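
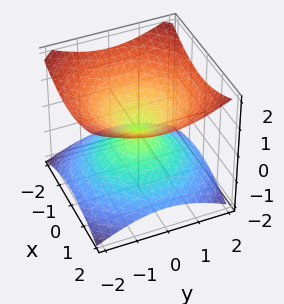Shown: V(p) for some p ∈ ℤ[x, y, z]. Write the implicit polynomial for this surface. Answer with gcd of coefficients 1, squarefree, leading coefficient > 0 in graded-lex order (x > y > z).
1. Degree: a double cone through the origin; a quadric, so deg p = 2.
2. Symmetries: rotational symmetry about the z-axis ⇒ p depends on x, y only through x² + y²; it's symmetric under z → −z, forcing even powers of z.
3. From the axis intercepts and sections: one x-axis crossing is at x = 0; a circular section at z = -1 has radius between 1 and 2; one y-axis crossing is at y = 0; it crosses the z-axis at the gridline z = 0.
4. Together with the visible shape, these determine p as stated.

x^2 + y^2 - 2*z^2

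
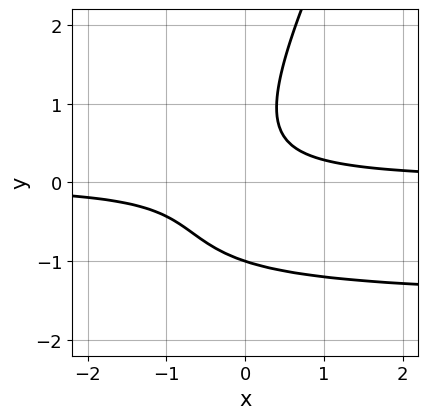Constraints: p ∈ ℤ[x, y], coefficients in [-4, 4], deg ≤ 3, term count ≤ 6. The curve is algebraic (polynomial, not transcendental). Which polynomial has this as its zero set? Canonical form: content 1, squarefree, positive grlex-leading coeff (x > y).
1. Degree: a generic line meets the curve in up to 3 points, so deg p = 3.
2. Checking where it meets the axes: it misses every integer gridline on the x-axis; it meets the y-axis at y = -1 (among the integer gridlines).
3. The integer polynomial consistent with all of this is the stated p.

2*x*y^2 - y^3 + 3*x*y - 1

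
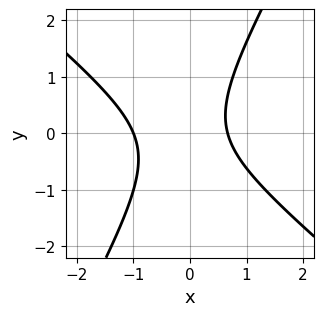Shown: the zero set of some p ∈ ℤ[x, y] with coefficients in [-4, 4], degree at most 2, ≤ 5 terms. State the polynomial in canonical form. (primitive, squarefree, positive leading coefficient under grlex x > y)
1. Degree: the shape is more complex than any degree-1 curve, so deg p = 2.
2. From the axis intercepts and sections: it misses every integer gridline on the y-axis; it meets the x-axis at x = -1 (among the integer gridlines).
3. The integer polynomial consistent with all of this is the stated p.

3*x^2 + 2*x*y - 2*y^2 + x - 2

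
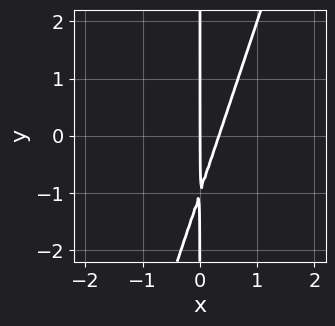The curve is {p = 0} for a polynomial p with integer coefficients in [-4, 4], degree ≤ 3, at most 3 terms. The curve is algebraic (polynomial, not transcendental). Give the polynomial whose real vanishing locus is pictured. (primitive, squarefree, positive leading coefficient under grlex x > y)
First, degree: a generic line meets the curve in up to 2 points, so deg p = 2.
Then, against the integer gridlines: it crosses the x-axis at the gridline x = 0; every point of the y-axis in the box is on the curve.
Finally, these observations pin down the coefficients.

3*x^2 - x*y - x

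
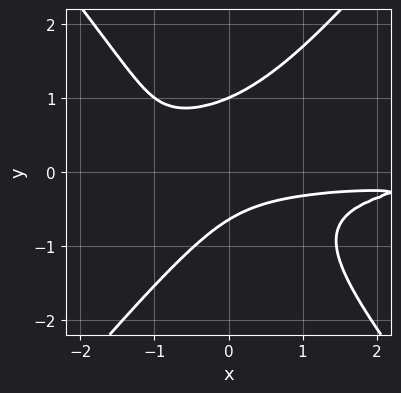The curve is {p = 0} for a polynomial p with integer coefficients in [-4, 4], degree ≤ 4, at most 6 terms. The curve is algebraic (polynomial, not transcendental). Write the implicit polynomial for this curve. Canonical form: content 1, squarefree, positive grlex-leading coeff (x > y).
3*x^2*y^2 - 2*y^4 + 3*x*y + y + 1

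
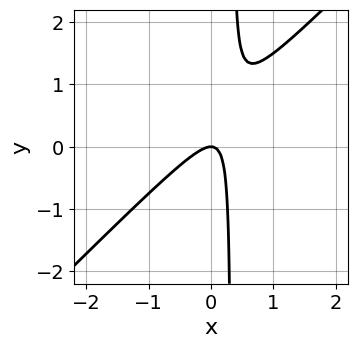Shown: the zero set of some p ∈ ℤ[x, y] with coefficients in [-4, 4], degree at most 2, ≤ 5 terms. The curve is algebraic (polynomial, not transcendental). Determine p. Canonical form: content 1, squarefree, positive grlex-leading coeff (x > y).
(a) The degree is 2 — no degree-1 curve has this shape.
(b) Observable constraints: one x-axis crossing is at x = 0; one y-axis crossing is at y = 0.
(c) Solving for integer coefficients yields p as stated.

3*x^2 - 3*x*y + y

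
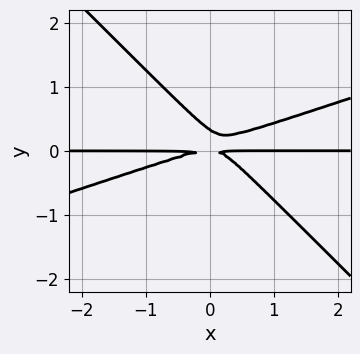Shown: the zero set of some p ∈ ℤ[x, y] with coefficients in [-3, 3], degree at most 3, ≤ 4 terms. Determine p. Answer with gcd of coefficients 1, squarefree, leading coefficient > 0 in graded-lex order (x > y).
x^2*y - 2*x*y^2 - 3*y^3 + y^2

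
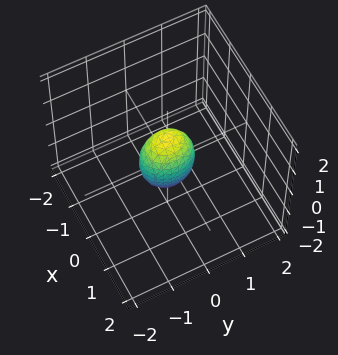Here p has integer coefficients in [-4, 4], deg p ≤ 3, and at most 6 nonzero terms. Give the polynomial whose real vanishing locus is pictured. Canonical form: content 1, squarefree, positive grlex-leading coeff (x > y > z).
3*x^2 + 2*y^2 + z^2 - 1

First, deg p = 2. A closed, bounded, convex surface; a quadric.
Then, symmetries: the x ↦ −x reflection is a symmetry, so x appears only in even powers; the y ↦ −y reflection is a symmetry, so y appears only in even powers; it's symmetric under z → −z, forcing even powers of z.
Next, checking where it meets the axes: the z-axis gridline crossings are at z ∈ {-1, 1}.
Finally, these observations pin down the coefficients.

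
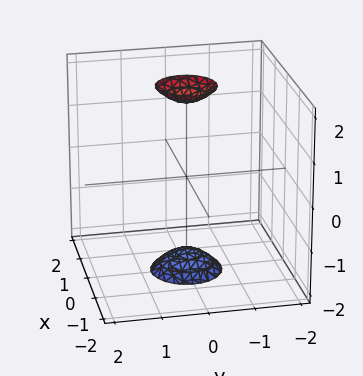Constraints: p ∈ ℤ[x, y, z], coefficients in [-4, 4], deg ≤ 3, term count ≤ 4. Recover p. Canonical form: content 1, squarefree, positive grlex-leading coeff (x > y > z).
3*x^2 + 3*y^2 - z^2 + 3

I count 2 distinct pieces.
The degree is 2 — no degree-1 surface has this shape.
Symmetry: the z-axis is an axis of rotation, so x and y enter only as x² + y².
Reading off the gridlines: the surface avoids every integer x-axis point in the box; no y-intercept at any integer in the box.
The integer polynomial consistent with all of this is the stated p.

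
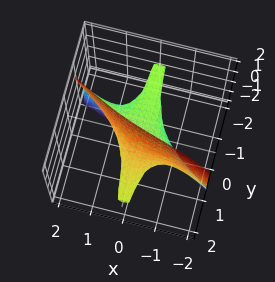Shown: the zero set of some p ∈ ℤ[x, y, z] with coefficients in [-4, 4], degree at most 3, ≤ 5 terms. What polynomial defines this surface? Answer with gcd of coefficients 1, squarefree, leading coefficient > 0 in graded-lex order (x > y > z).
First, deg p = 3. The shape is more complex than any degree-2 surface.
Next, checking where it meets the axes: every point of the y-axis in the box is on the surface; one x-axis crossing is at x = 0; one z-axis crossing is at z = 0.
Finally, these observations pin down the coefficients.

x^3 + 2*x^2*y + x*z^2 + 3*y*z^2 - 2*z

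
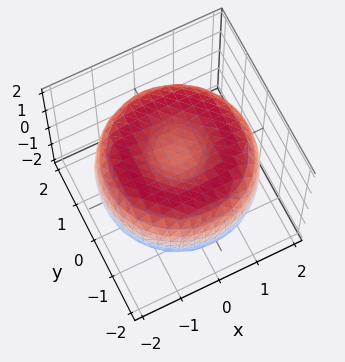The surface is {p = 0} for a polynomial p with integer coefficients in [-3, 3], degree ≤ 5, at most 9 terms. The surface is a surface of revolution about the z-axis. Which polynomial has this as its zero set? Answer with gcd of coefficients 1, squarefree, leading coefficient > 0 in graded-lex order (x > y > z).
1. Degree: no degree-3 surface has this shape, so deg p = 4.
2. By symmetry, every cross-section ⟂ z is a circle, so x, y appear only via x² + y².
3. From the axis intercepts and sections: a circular section at z = 0 has radius between 1 and 2.
4. Fitting integer coefficients to these (and the overall shape) gives p.

x^4 + 2*x^2*y^2 + y^4 - 3*x^2 - 3*y^2 + 3*z^2 - 2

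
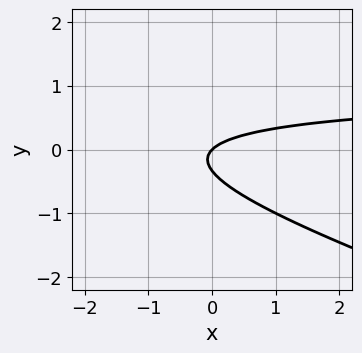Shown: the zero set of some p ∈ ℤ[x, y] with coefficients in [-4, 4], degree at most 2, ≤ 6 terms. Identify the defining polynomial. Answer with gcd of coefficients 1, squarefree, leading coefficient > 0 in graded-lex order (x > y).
x*y + 3*y^2 - x + y

First, degree: a generic line meets the curve in up to 2 points, so deg p = 2.
Next, from the axis intercepts and sections: it crosses the y-axis at the gridline y = 0; it meets the x-axis at x = 0 (among the integer gridlines).
Finally, fitting integer coefficients to these (and the overall shape) gives p.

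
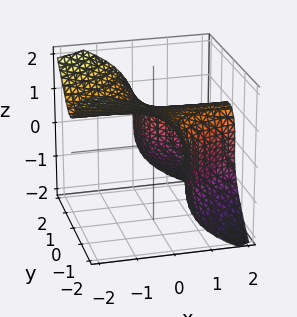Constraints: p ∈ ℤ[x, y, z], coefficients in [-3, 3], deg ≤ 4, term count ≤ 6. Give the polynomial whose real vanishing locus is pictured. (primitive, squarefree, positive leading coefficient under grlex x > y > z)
First, deg p = 3.
Then, checking where it meets the axes: it misses every integer gridline on the x-axis; it crosses the y-axis at the gridline y = 2.
Finally, these observations pin down the coefficients.

3*x*y^2 + 2*z^3 + y - 2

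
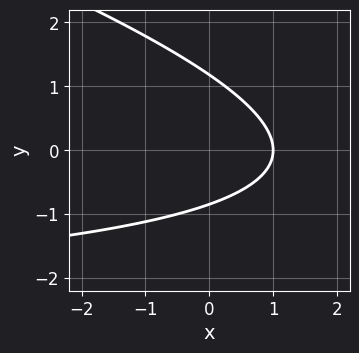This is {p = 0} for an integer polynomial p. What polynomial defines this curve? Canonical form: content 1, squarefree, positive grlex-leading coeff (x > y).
x*y + 3*y^2 + 3*x - y - 3

deg p = 2. A generic line meets the curve in up to 2 points.
Reading off the gridlines: it meets the x-axis at x = 1 (among the integer gridlines).
Assembling these constraints gives the stated polynomial.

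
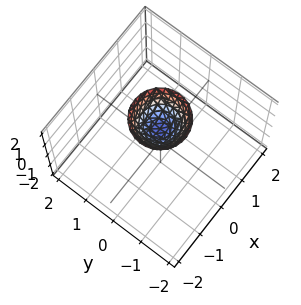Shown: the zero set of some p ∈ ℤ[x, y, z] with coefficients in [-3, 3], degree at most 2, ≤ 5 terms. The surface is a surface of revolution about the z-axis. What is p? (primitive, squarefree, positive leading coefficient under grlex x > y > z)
1. Degree: a generic line meets the surface in up to 2 points, so deg p = 2.
2. By symmetry, every cross-section ⟂ z is a circle, so x, y appear only via x² + y².
3. Observable constraints: the surface avoids every integer x-axis point in the box; it crosses the z-axis at the gridline z = 1.
4. Putting this together gives p.

3*x^2 + 3*y^2 - 2*z + 2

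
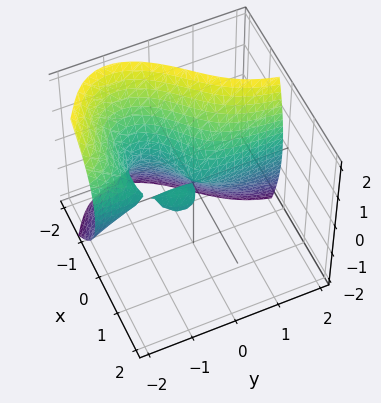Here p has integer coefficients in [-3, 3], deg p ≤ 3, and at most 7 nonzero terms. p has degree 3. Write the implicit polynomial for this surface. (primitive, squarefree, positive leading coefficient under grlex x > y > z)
x^3 - x^2*y + 2*x*y^2 + 2*x*y + z^2

First, I count 2 distinct pieces. They look like related sheets of one shape, so recover p as a whole.
Next, the degree is 3 — a generic line meets the surface in up to 3 points.
Then, observable constraints: one z-axis crossing is at z = 0; it crosses the x-axis at the gridline x = 0; every point of the y-axis in the box is on the surface.
Finally, matching integer coefficients to the picture gives p.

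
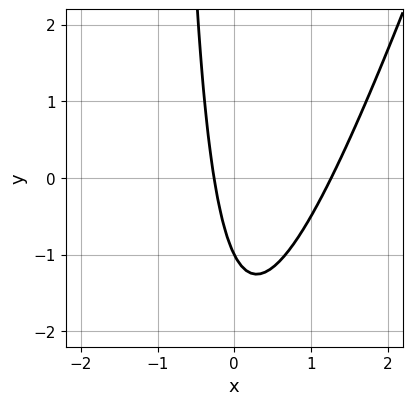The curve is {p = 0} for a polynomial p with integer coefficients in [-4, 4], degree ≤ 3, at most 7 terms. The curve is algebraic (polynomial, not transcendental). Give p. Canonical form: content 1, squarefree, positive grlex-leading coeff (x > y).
3*x^2 - x*y - 3*x - y - 1

1. The degree is 2 — the shape is more complex than any degree-1 curve.
2. From the axis intercepts and sections: it crosses the y-axis at the gridline y = -1.
3. Together with the visible shape, these determine p as stated.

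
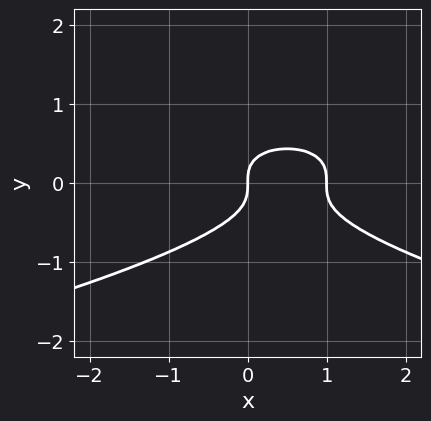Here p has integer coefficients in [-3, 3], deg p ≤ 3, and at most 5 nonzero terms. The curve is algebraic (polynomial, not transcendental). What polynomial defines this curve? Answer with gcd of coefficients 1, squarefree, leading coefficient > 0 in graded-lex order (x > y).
3*y^3 + x^2 - x

First, the degree is 3 — a generic line meets the curve in up to 3 points.
Then, observable constraints: the x-axis gridline crossings are at x ∈ {0, 1}; it meets the y-axis at y = 0 (among the integer gridlines).
Finally, these observations pin down the coefficients.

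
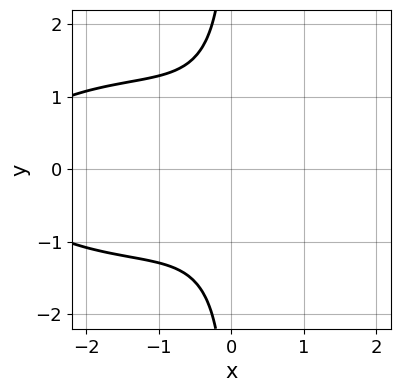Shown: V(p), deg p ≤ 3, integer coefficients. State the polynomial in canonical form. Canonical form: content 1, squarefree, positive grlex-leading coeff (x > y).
(a) The degree is 3 — no degree-2 curve has this shape.
(b) Symmetries: the y ↦ −y reflection is a symmetry, so y appears only in even powers.
(c) From the visible intercepts: no y-intercept at any integer in the box; it misses every integer gridline on the x-axis.
(d) Together with the visible shape, these determine p as stated.

x^3 + 3*x*y^2 + 3*x^2 + 3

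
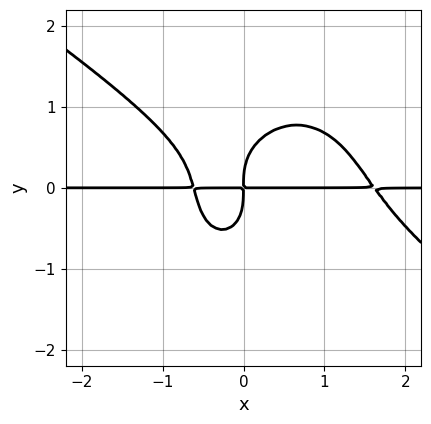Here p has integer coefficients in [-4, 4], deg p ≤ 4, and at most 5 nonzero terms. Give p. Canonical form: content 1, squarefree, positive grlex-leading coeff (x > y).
x^3*y + x^2*y^2 + y^4 - x^2*y - x*y

(a) Degree: the shape is more complex than any degree-3 curve, so deg p = 4.
(b) Checking where it meets the axes: every point of the x-axis in the box is on the curve.
(c) The integer polynomial consistent with all of this is the stated p.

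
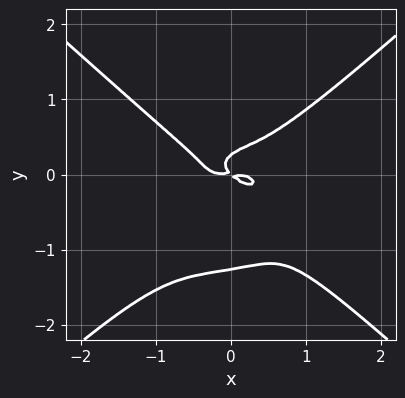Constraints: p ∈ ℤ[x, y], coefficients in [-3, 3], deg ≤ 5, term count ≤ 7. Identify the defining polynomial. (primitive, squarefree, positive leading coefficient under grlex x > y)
2*x^4 - 3*y^4 - 3*y^3 + x*y + y^2

(a) The degree is 4 — the shape is more complex than any degree-3 curve.
(b) The integer polynomial consistent with all of this is the stated p.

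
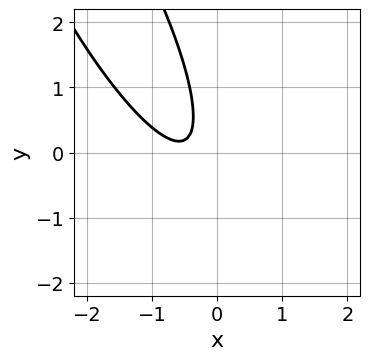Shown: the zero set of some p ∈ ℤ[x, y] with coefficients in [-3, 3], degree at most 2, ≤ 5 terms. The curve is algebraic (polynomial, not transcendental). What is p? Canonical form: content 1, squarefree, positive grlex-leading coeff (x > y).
3*x^2 + 3*x*y + y^2 + 3*x + 1

1. The degree is 2 — a generic line meets the curve in up to 2 points.
2. Observable constraints: the curve avoids every integer x-axis point in the box; it misses every integer gridline on the y-axis.
3. Together with the visible shape, these determine p as stated.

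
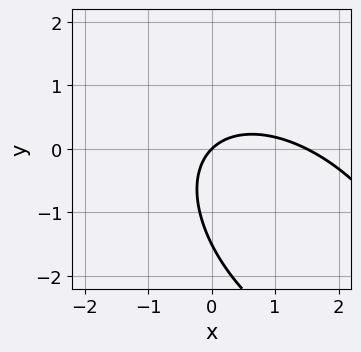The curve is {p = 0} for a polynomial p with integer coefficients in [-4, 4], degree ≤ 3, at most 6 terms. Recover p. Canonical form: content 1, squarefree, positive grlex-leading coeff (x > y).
2*x^2 + 2*x*y + 2*y^2 - 3*x + 3*y

First, the degree is 2 — no degree-1 curve has this shape.
Next, reading off the gridlines: one x-axis crossing is at x = 0; it crosses the y-axis at the gridline y = 0.
Finally, the integer polynomial consistent with all of this is the stated p.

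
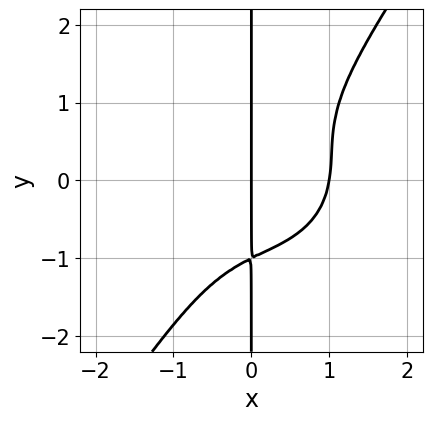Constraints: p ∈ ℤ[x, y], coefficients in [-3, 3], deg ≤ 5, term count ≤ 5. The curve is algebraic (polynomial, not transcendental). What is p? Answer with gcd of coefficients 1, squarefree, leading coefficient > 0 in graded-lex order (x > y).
2*x^4 + 2*x^2*y^2 - 2*x*y^3 - x^2*y - 2*x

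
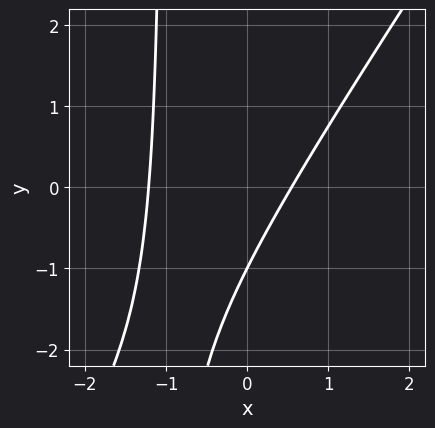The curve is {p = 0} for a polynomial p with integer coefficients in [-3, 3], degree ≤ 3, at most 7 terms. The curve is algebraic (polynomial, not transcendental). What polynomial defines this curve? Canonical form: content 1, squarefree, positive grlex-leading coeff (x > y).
First, deg p = 2. A generic line meets the curve in up to 2 points.
Then, observable constraints: it crosses the y-axis at the gridline y = -1.
Finally, matching integer coefficients to the picture gives p.

3*x^2 - 2*x*y + 2*x - 2*y - 2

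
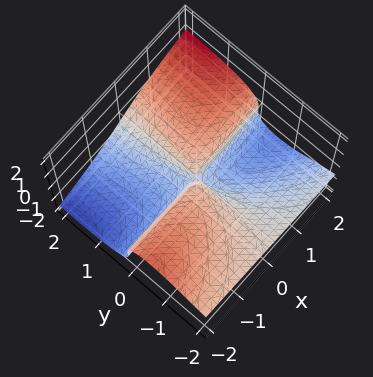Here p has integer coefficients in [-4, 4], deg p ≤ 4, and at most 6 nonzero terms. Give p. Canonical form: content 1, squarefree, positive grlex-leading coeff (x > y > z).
First, degree: no degree-2 surface has this shape, so deg p = 3.
Then, against the integer gridlines: every point of the x-axis in the box is on the surface; every point of the y-axis in the box is on the surface.
Finally, together with the visible shape, these determine p as stated.

x*y^2 - 3*y^2*z - 3*z^3 + 3*x*y - z^2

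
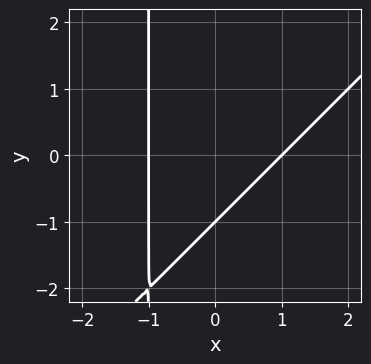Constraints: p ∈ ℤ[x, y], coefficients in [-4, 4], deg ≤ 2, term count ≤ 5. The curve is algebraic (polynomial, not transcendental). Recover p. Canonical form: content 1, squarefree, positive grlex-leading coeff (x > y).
x^2 - x*y - y - 1

1. The degree is 2 — the shape is more complex than any degree-1 curve.
2. Checking where it meets the axes: it meets the y-axis at y = -1 (among the integer gridlines); the x-axis gridline crossings are at x ∈ {-1, 1}.
3. These observations pin down the coefficients.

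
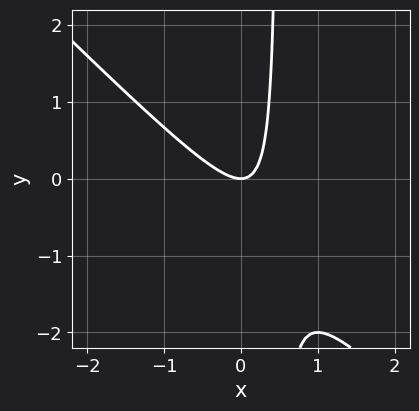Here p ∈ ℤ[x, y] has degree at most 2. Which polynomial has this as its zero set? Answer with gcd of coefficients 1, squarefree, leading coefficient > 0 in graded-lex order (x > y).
2*x^2 + 2*x*y - y

First, the degree is 2 — the shape is more complex than any degree-1 curve.
Then, from the axis intercepts and sections: it meets the y-axis at y = 0 (among the integer gridlines); it meets the x-axis at x = 0 (among the integer gridlines).
Finally, the integer polynomial consistent with all of this is the stated p.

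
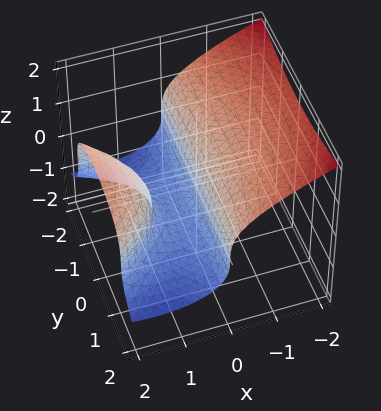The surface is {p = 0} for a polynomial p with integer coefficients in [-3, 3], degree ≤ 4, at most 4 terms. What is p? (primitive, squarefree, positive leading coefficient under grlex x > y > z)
(a) Degree: a generic line meets the surface in up to 3 points, so deg p = 3.
(b) Reading off the gridlines: the visible y-axis segment lies entirely on the surface; it crosses the z-axis at the gridline z = 0.
(c) Solving for integer coefficients yields p as stated. Check: (1, 0, 0) on the x-axis lies on the surface, and p(1, 0, 0) = 0. ✓

x*y^2 + 3*z^3 - 2*x^2 + 2*x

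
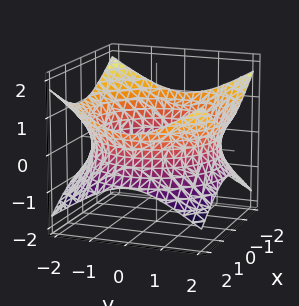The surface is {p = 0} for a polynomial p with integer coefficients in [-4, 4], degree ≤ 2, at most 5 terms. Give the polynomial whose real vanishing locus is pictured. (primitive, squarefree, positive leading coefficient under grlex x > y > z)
First, deg p = 2. No degree-1 surface has this shape.
Next, symmetries: the z-axis is an axis of rotation, so x and y enter only as x² + y².
Next, observable constraints: it misses every integer gridline on the z-axis; a circular section at z = 0 has radius between 1 and 2.
Finally, these observations pin down the coefficients.

x^2 + y^2 - 2*z^2 - 3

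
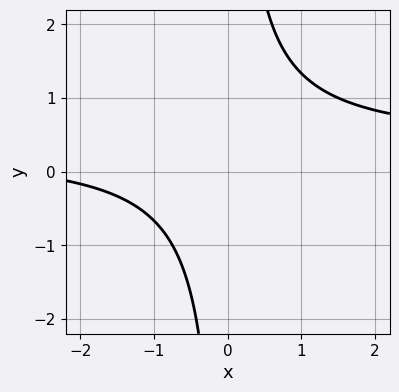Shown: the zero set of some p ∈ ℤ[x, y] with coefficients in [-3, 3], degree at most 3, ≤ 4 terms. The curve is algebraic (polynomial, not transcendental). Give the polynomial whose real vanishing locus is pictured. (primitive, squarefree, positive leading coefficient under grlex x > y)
3*x*y - x - 3

(a) The degree is 2 — no degree-1 curve has this shape.
(b) Observable constraints: it misses every integer gridline on the y-axis; the curve avoids every integer x-axis point in the box.
(c) The integer polynomial consistent with all of this is the stated p.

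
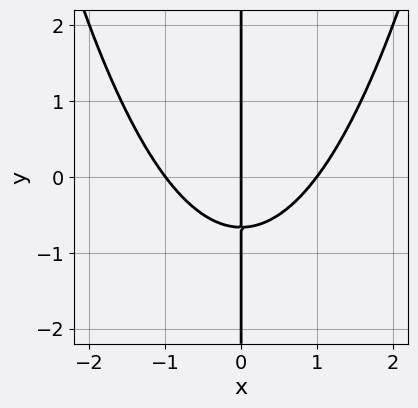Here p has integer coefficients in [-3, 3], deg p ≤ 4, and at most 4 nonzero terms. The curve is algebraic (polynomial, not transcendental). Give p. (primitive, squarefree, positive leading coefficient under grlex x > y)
2*x^3 - 3*x*y - 2*x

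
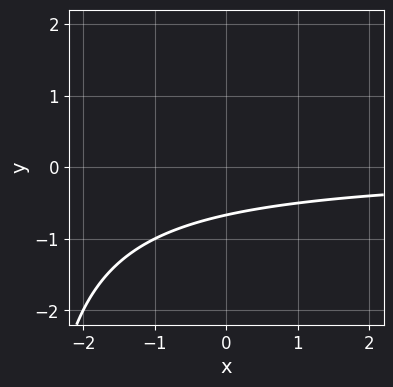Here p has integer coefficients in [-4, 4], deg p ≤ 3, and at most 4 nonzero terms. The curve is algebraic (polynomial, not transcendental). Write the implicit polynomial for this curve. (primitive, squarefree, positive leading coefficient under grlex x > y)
(a) The degree is 2 — the shape is more complex than any degree-1 curve.
(b) From the axis intercepts and sections: no x-intercept at any integer in the box.
(c) Fitting integer coefficients to these (and the overall shape) gives p.

x*y + 3*y + 2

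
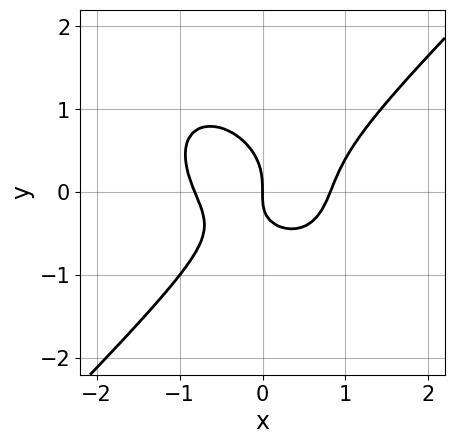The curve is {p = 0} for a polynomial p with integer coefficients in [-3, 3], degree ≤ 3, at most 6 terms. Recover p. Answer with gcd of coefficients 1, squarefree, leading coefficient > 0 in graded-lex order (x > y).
3*x^3 - 3*y^3 - 2*x*y - 2*x

The degree is 3 — the shape is more complex than any degree-2 curve.
Checking where it meets the axes: it meets the x-axis at x = 0 (among the integer gridlines); it crosses the y-axis at the gridline y = 0.
Together with the visible shape, these determine p as stated.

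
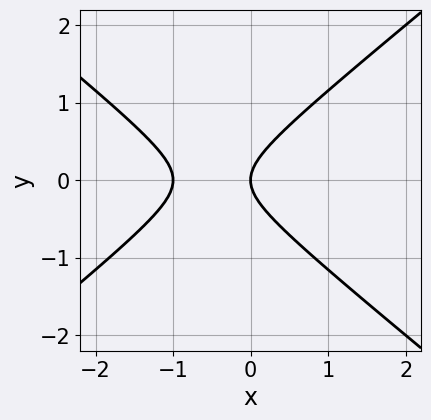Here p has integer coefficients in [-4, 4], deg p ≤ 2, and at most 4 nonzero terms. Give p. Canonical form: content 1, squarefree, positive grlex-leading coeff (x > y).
2*x^2 - 3*y^2 + 2*x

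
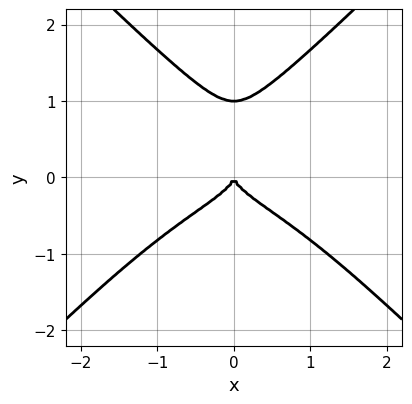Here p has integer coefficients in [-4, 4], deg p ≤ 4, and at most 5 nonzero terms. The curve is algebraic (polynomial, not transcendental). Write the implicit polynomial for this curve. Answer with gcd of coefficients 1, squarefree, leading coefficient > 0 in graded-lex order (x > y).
First, degree: a generic line meets the curve in up to 4 points, so deg p = 4.
Then, symmetries: the x ↦ −x reflection is a symmetry, so x appears only in even powers.
Next, reading off the gridlines: the y-axis gridline crossings are at y ∈ {0, 1}; one x-axis crossing is at x = 0.
Finally, matching integer coefficients to the picture gives p.

3*x^2*y^2 - 3*y^4 + 3*y^3 + x^2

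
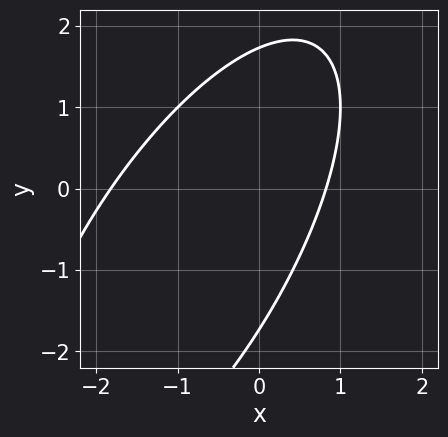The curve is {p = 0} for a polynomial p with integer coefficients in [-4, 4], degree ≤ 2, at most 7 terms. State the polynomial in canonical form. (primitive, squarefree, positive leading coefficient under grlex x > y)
2*x^2 - 2*x*y + y^2 + 2*x - 3

Degree: a generic line meets the curve in up to 2 points, so deg p = 2.
Matching integer coefficients to the picture gives p.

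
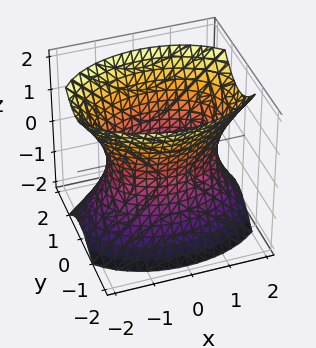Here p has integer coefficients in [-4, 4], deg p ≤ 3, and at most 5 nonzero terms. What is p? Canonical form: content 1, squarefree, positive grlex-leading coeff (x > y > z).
x^2 + 2*y^2 - z^2 - 2

deg p = 2. An hourglass — one-sheet hyperboloid; a quadric.
Symmetries: the y ↦ −y reflection is a symmetry, so y appears only in even powers; the x ↦ −x reflection is a symmetry, so x appears only in even powers; it's symmetric under z → −z, forcing even powers of z.
Checking where it meets the axes: it misses every integer gridline on the z-axis; among the integer gridlines, it crosses the y-axis at y ∈ {-1, 1}.
Putting this together gives p.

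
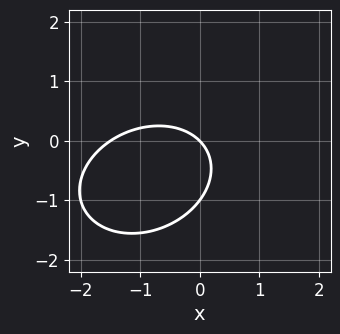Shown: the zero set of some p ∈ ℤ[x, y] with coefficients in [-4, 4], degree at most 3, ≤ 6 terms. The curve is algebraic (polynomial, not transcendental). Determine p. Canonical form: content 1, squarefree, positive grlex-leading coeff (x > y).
(a) The degree is 2 — no degree-1 curve has this shape.
(b) Observable constraints: it crosses the x-axis at the gridline x = 0; the y-axis gridline crossings are at y ∈ {-1, 0}.
(c) Matching integer coefficients to the picture gives p.

2*x^2 - x*y + 3*y^2 + 3*x + 3*y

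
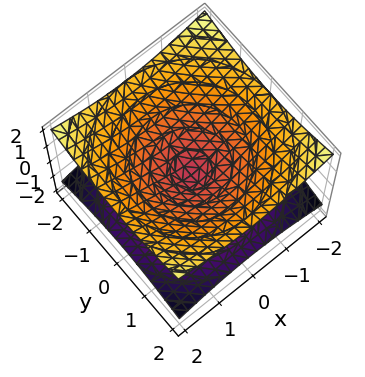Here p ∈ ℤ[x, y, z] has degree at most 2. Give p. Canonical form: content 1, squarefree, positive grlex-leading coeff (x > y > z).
x^2 + y^2 - 3*z^2

(a) Degree: two nappes meeting at a single point; a quadric, so deg p = 2.
(b) Symmetries: the z-axis is an axis of rotation, so x and y enter only as x² + y²; the z ↦ −z reflection is a symmetry, so z appears only in even powers.
(c) Checking where it meets the axes: it meets the y-axis at y = 0 (among the integer gridlines); one x-axis crossing is at x = 0.
(d) Matching integer coefficients to the picture gives p.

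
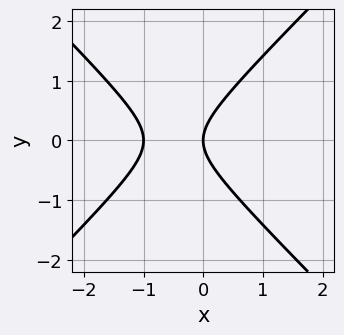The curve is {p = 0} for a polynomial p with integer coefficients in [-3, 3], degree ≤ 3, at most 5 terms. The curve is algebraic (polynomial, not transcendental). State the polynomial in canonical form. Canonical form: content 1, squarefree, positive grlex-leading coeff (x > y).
1. deg p = 2. No degree-1 curve has this shape.
2. Symmetries: the y ↦ −y reflection is a symmetry, so y appears only in even powers.
3. Observable constraints: one y-axis crossing is at y = 0; among the integer gridlines, it crosses the x-axis at x ∈ {-1, 0}.
4. Fitting integer coefficients to these (and the overall shape) gives p.

x^2 - y^2 + x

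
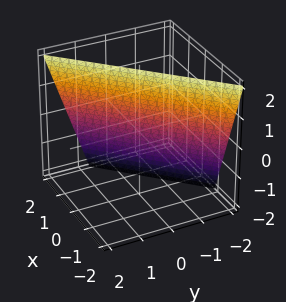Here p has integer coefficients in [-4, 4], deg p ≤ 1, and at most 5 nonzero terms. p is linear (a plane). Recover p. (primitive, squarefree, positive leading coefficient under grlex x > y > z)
3*x - 3*y + z - 2

1. Degree: every cross-section is a straight line — this is a plane, so deg p = 1.
2. Reading off the gridlines: one z-axis crossing is at z = 2.
3. Putting this together gives p.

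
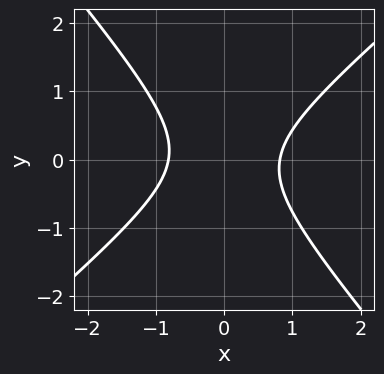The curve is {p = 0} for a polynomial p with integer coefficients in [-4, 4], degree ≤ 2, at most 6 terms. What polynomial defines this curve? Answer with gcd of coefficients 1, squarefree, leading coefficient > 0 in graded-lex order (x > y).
3*x^2 - x*y - 3*y^2 - 2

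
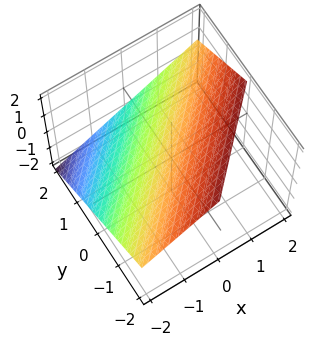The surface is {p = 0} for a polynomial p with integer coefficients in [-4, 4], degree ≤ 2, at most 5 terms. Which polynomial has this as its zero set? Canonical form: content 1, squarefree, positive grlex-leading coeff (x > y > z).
1. The degree is 1 — the surface is flat (a plane).
2. Reading off the gridlines: it meets the y-axis at y = 1 (among the integer gridlines); it meets the x-axis at x = -1 (among the integer gridlines).
3. These observations pin down the coefficients.

2*x - 2*y - 3*z + 2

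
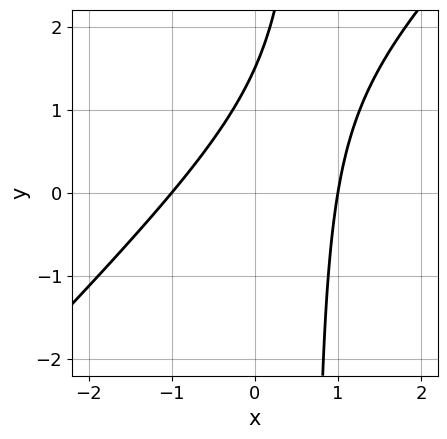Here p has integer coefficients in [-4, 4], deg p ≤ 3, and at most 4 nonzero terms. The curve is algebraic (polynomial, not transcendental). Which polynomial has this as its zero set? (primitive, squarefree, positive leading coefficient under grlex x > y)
(a) The degree is 2 — a generic line meets the curve in up to 2 points.
(b) Against the integer gridlines: among the integer gridlines, it crosses the x-axis at x ∈ {-1, 1}.
(c) Together with the visible shape, these determine p as stated.

3*x^2 - 3*x*y + 2*y - 3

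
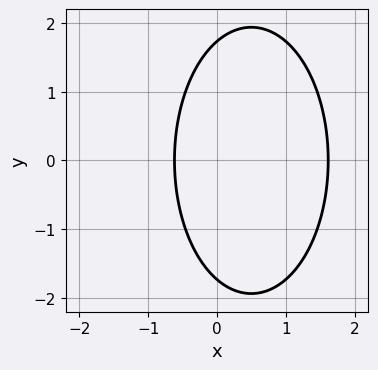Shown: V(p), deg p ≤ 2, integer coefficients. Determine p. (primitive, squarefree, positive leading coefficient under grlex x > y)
3*x^2 + y^2 - 3*x - 3

(a) deg p = 2. No degree-1 curve has this shape.
(b) Symmetries: it's symmetric under y → −y, forcing even powers of y.
(c) Fitting integer coefficients to these (and the overall shape) gives p.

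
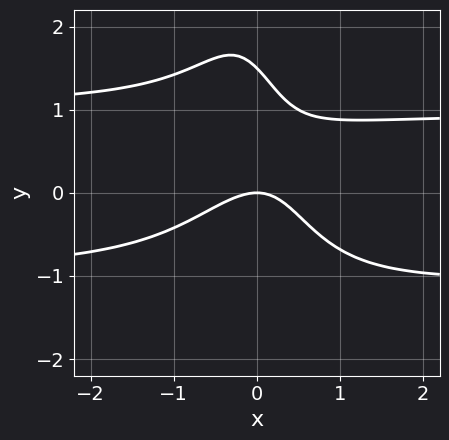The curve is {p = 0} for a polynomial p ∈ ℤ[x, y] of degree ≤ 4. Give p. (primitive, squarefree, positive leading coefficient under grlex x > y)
3*x^2*y^2 - 3*x^2 + 2*x*y + 2*y^2 - 3*y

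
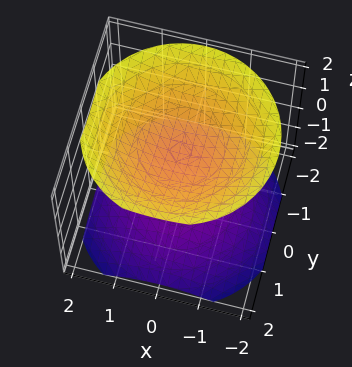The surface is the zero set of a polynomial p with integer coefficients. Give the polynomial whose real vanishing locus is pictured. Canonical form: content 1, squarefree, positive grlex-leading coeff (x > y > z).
2*x^2 + 2*y^2 - 3*z^2 + 3

There are 2 components. They look like related sheets of one shape, so recover p as a whole.
deg p = 2. Two sheets facing apart; a quadric.
By symmetry, every cross-section ⟂ z is a circle, so x, y appear only via x² + y²; the z ↦ −z reflection is a symmetry, so z appears only in even powers.
Observable constraints: among the integer gridlines, it crosses the z-axis at z ∈ {-1, 1}; no x-intercept at any integer in the box; the surface avoids every integer y-axis point in the box.
These observations pin down the coefficients.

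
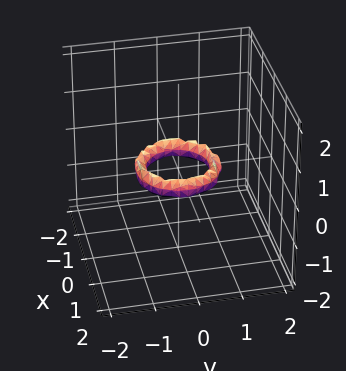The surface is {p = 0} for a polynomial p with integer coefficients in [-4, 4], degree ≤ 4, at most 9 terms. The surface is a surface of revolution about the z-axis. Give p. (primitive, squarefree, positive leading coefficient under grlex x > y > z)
Degree: no degree-3 surface has this shape, so deg p = 4.
Symmetries: rotational symmetry about the z-axis ⇒ p depends on x, y only through x² + y².
Observable constraints: the x-axis gridline crossings are at x ∈ {-1, 1}; among the integer gridlines, it crosses the y-axis at y ∈ {-1, 1}; no z-intercept at any integer in the box; a circular section at z = 0 has radius between 0 and 1.
The integer polynomial consistent with all of this is the stated p.

2*x^4 + 4*x^2*y^2 + 2*y^4 - 3*x^2 - 3*y^2 + 2*z^2 + 1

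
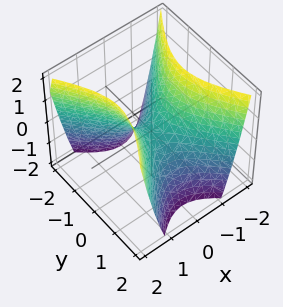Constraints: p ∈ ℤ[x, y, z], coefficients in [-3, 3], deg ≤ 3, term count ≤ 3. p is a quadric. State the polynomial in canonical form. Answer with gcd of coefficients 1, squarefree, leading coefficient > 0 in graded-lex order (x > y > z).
3*x^2 - 2*y^2 - 2*z

First, deg p = 2. A hyperbolic paraboloid; a quadric.
Then, symmetries: it's symmetric under x → −x, forcing even powers of x; it's symmetric under y → −y, forcing even powers of y.
Next, reading off the gridlines: it crosses the z-axis at the gridline z = 0; one x-axis crossing is at x = 0.
Finally, matching integer coefficients to the picture gives p.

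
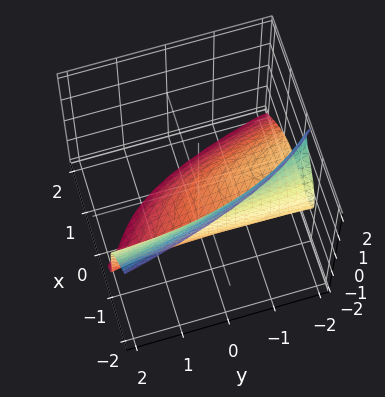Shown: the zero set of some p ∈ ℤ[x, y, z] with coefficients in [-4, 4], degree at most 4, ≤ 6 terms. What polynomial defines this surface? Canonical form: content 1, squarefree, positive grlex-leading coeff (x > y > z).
First, deg p = 3. No degree-2 surface has this shape.
Next, against the integer gridlines: no y-intercept at any integer in the box.
Finally, together with the visible shape, these determine p as stated.

3*x^3 - x*y*z + y*z^2 + z^3 + 2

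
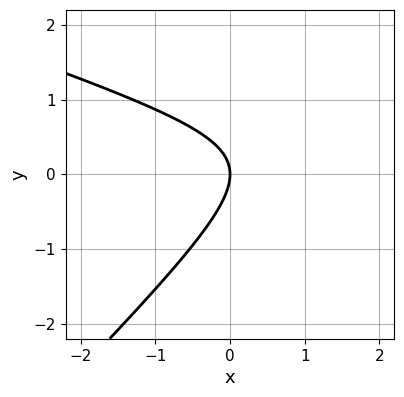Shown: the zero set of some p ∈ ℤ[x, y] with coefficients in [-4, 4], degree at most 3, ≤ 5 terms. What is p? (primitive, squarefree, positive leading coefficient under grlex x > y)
x^2 + 2*x*y - 3*y^2 - 3*x

deg p = 2. No degree-1 curve has this shape.
From the visible intercepts: one y-axis crossing is at y = 0; it crosses the x-axis at the gridline x = 0.
These observations pin down the coefficients.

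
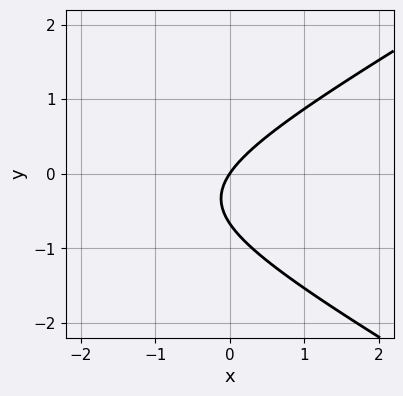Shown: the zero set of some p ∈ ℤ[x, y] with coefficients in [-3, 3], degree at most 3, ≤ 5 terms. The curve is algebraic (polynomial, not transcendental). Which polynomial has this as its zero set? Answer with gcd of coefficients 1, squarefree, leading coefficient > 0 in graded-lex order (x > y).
First, the degree is 2 — no degree-1 curve has this shape.
Then, from the visible intercepts: one y-axis crossing is at y = 0; one x-axis crossing is at x = 0.
Finally, putting this together gives p.

x^2 - 3*y^2 + 3*x - 2*y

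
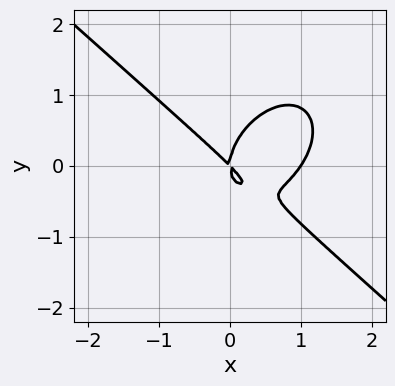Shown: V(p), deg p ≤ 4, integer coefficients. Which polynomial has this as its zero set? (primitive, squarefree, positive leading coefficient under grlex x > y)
Degree: a generic line meets the curve in up to 3 points, so deg p = 3.
Reading off the gridlines: among the integer gridlines, it crosses the x-axis at x ∈ {0, 1}; it meets the y-axis at y = 0 (among the integer gridlines).
These observations pin down the coefficients.

3*x^3 + x^2*y + 3*y^3 - 3*x^2 - 3*x*y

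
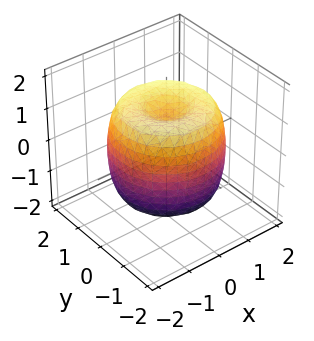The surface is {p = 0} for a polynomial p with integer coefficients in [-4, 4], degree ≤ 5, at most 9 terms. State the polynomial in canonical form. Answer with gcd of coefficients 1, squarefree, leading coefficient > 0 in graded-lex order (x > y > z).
1. The degree is 4 — the shape is more complex than any degree-3 surface.
2. Symmetries: the z-axis is an axis of rotation, so x and y enter only as x² + y².
3. Observable constraints: a circular section at z = -1 has radius between 1 and 2; among the integer gridlines, it crosses the z-axis at z ∈ {-1, 1}.
4. The integer polynomial consistent with all of this is the stated p.

x^4 + 2*x^2*y^2 + y^4 - 2*x^2 - 2*y^2 + z^2 - 1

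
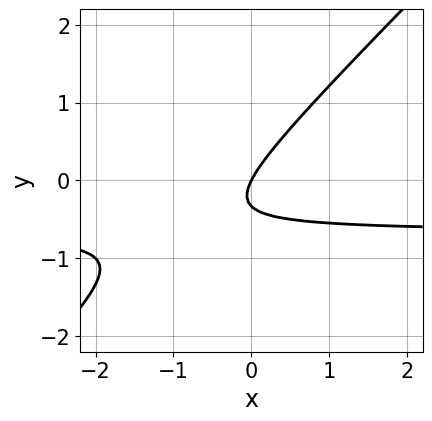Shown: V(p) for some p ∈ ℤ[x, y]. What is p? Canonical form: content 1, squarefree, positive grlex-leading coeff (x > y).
1. The degree is 2 — no degree-1 curve has this shape.
2. Observable constraints: one y-axis crossing is at y = 0; one x-axis crossing is at x = 0.
3. Putting this together gives p.

3*x*y - 3*y^2 + 2*x - y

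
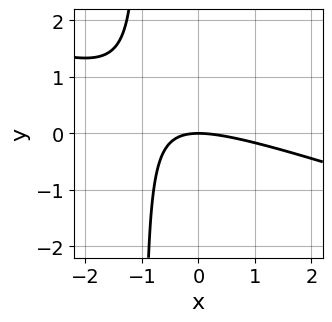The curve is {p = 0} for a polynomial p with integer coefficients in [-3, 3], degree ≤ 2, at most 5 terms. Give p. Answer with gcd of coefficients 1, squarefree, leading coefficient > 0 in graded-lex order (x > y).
First, deg p = 2. The shape is more complex than any degree-1 curve.
Next, against the integer gridlines: one y-axis crossing is at y = 0; it meets the x-axis at x = 0 (among the integer gridlines).
Finally, the integer polynomial consistent with all of this is the stated p.

x^2 + 3*x*y + 3*y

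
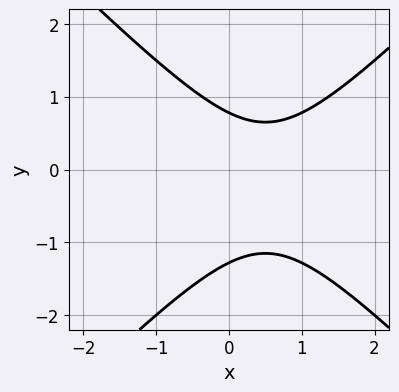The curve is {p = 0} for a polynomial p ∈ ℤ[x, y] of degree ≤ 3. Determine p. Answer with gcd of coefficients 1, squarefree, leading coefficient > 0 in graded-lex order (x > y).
First, the degree is 2 — a generic line meets the curve in up to 2 points.
Then, reading off the gridlines: the curve avoids every integer x-axis point in the box.
Finally, matching integer coefficients to the picture gives p.

2*x^2 - 2*y^2 - 2*x - y + 2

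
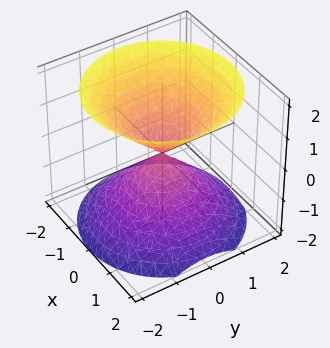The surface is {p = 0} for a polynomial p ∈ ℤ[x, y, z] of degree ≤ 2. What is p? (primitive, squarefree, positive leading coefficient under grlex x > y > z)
(a) The picture has 2 separate pieces.
(b) deg p = 2.
(c) Symmetries: the z ↦ −z reflection is a symmetry, so z appears only in even powers; the z-axis is an axis of rotation, so x and y enter only as x² + y².
(d) Observable constraints: it crosses the x-axis at the gridline x = 0; it meets the y-axis at y = 0 (among the integer gridlines); it crosses the z-axis at the gridline z = 0.
(e) These observations pin down the coefficients.

x^2 + y^2 - z^2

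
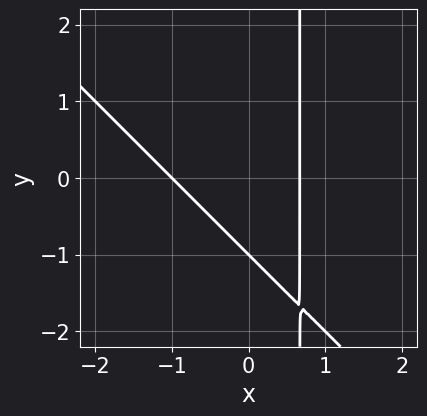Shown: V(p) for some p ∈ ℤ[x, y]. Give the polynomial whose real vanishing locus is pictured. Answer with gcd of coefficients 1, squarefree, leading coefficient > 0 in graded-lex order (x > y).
deg p = 2. A generic line meets the curve in up to 2 points.
From the visible intercepts: it meets the x-axis at x = -1 (among the integer gridlines); it meets the y-axis at y = -1 (among the integer gridlines).
Matching integer coefficients to the picture gives p.

3*x^2 + 3*x*y + x - 2*y - 2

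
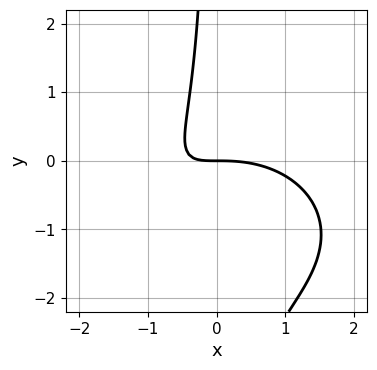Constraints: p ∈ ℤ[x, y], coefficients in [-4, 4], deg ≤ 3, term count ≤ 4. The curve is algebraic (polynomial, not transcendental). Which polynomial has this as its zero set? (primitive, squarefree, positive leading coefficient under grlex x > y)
First, deg p = 3. No degree-2 curve has this shape.
Next, reading off the gridlines: it crosses the x-axis at the gridline x = 0; it crosses the y-axis at the gridline y = 0.
Finally, matching integer coefficients to the picture gives p.

x^3 + 2*x*y^2 + 3*x*y + 2*y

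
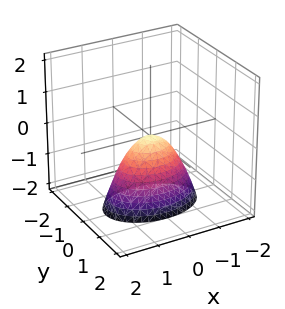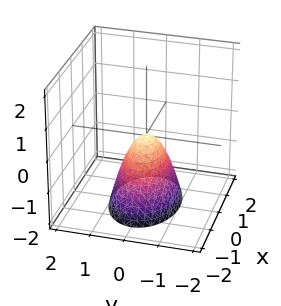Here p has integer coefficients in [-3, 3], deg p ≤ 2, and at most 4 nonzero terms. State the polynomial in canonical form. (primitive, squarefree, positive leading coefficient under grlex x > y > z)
First, degree: a paraboloid; a quadric, so deg p = 2.
Then, symmetries: mirror symmetry x ↦ −x ⇒ only even powers of x; mirror symmetry y ↦ −y ⇒ only even powers of y.
Then, from the visible intercepts: one y-axis crossing is at y = 0; one z-axis crossing is at z = 0; one x-axis crossing is at x = 0.
Finally, putting this together gives p.

x^2 + 2*y^2 + z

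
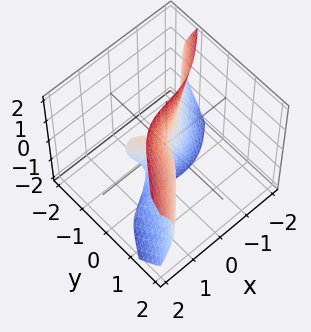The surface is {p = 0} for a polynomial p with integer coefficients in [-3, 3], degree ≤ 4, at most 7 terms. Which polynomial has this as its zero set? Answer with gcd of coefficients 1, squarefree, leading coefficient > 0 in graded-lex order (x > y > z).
1. The degree is 3 — no degree-2 surface has this shape.
2. Observable constraints: it crosses the x-axis at the gridline x = 0; every point of the z-axis in the box is on the surface; it meets the y-axis at y = 0 (among the integer gridlines).
3. The integer polynomial consistent with all of this is the stated p.

2*x^3 - 2*y^3 - 3*y*z^2 + 3*x*y + x*z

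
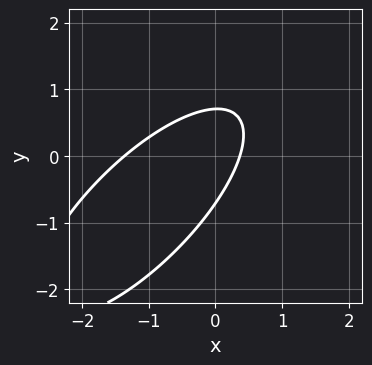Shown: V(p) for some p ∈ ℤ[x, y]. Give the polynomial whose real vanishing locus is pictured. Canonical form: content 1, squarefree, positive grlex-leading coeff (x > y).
1. deg p = 2.
2. Matching integer coefficients to the picture gives p.

2*x^2 - 3*x*y + 2*y^2 + 2*x - 1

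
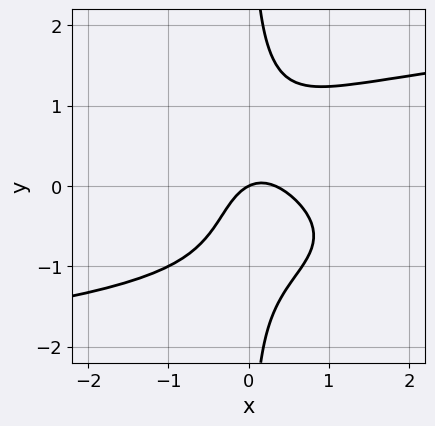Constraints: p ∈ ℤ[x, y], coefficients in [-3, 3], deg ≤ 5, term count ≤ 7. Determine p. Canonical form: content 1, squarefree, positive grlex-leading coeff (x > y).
3*x*y^3 - 3*x^2 - x*y + x - 2*y

The degree is 4 — a generic line meets the curve in up to 4 points.
Observable constraints: one y-axis crossing is at y = 0; one x-axis crossing is at x = 0.
The integer polynomial consistent with all of this is the stated p.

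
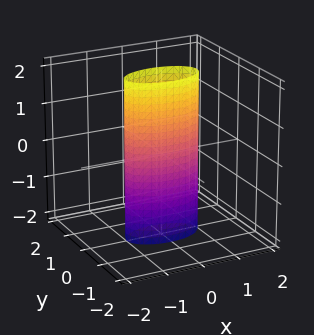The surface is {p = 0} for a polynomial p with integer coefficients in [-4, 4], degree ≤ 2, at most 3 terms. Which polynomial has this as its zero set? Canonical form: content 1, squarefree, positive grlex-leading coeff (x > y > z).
x^2 + 3*y^2 - 1

deg p = 2.
Symmetries: mirror symmetry x ↦ −x ⇒ only even powers of x; it's symmetric under z → −z, forcing even powers of z; mirror symmetry y ↦ −y ⇒ only even powers of y.
Observable constraints: among the integer gridlines, it crosses the x-axis at x ∈ {-1, 1}; no z-intercept at any integer in the box.
Putting this together gives p.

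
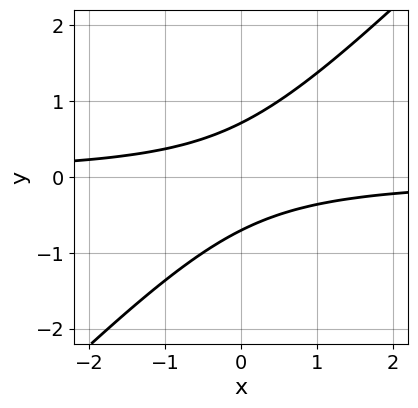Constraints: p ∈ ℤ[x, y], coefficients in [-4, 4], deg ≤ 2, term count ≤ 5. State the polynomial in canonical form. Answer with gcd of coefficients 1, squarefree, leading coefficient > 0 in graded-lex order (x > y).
2*x*y - 2*y^2 + 1

(a) Degree: the shape is more complex than any degree-1 curve, so deg p = 2.
(b) Checking where it meets the axes: no x-intercept at any integer in the box.
(c) Assembling these constraints gives the stated polynomial.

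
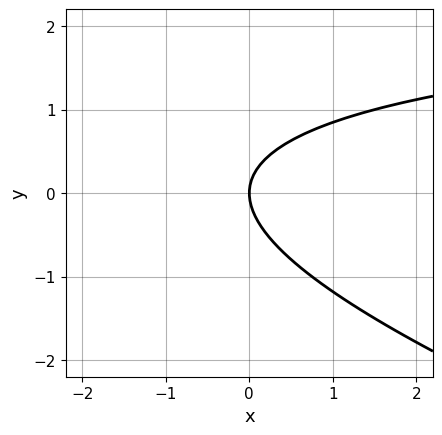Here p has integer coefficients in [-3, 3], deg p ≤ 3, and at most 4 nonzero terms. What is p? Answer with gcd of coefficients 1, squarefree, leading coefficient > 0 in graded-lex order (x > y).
x*y + 3*y^2 - 3*x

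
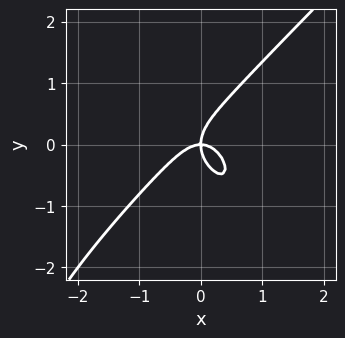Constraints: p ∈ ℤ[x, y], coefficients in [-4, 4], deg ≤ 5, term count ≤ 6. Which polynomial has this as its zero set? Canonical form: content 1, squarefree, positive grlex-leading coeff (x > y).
x^4 - x^2*y^2 + 3*x^3 - 2*y^3 + 2*x*y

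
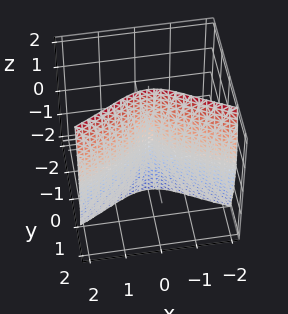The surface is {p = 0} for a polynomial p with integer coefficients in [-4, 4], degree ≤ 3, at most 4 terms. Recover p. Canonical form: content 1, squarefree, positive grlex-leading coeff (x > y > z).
3*y^3 + y*z^2 - 2*x^2 + 2*y^2

(a) Degree: no degree-2 surface has this shape, so deg p = 3.
(b) Observable constraints: one x-axis crossing is at x = 0; it crosses the y-axis at the gridline y = 0; the visible z-axis segment lies entirely on the surface.
(c) Fitting integer coefficients to these (and the overall shape) gives p.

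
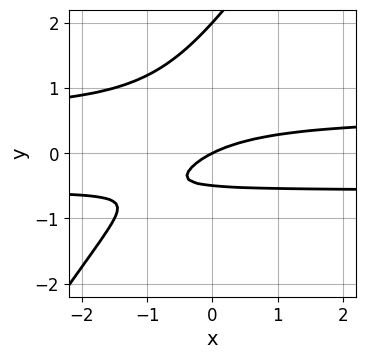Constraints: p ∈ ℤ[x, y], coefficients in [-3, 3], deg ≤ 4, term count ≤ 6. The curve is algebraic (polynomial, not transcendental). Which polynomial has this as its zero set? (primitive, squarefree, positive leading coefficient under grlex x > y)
3*x*y^2 - 2*y^3 + 3*y^2 - x + 2*y

1. Degree: a generic line meets the curve in up to 3 points, so deg p = 3.
2. Against the integer gridlines: it crosses the x-axis at the gridline x = 0; the y-axis gridline crossings are at y ∈ {0, 2}.
3. Matching integer coefficients to the picture gives p.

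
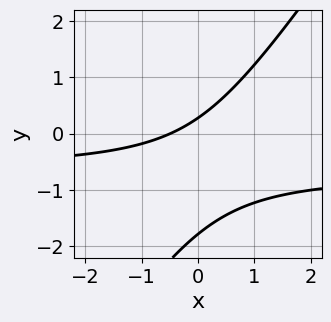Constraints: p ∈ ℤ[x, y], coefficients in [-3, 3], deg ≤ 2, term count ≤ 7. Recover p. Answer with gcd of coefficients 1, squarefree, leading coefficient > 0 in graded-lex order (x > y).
3*x*y - 2*y^2 + 2*x - 3*y + 1

1. The degree is 2 — a generic line meets the curve in up to 2 points.
2. Putting this together gives p.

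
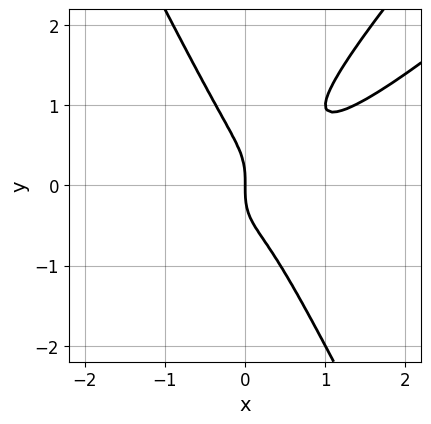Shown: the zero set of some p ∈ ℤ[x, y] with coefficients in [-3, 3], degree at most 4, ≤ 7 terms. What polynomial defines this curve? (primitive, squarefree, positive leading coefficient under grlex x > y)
The degree is 3 — no degree-2 curve has this shape.
Reading off the gridlines: it meets the y-axis at y = 0 (among the integer gridlines); it crosses the x-axis at the gridline x = 0.
Matching integer coefficients to the picture gives p.

2*x^3 - 3*x^2*y + y^3 - x^2 + x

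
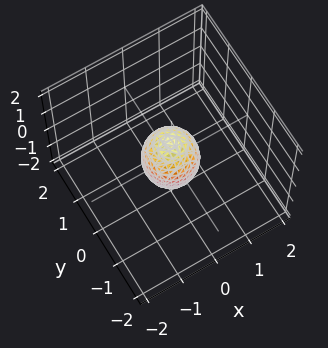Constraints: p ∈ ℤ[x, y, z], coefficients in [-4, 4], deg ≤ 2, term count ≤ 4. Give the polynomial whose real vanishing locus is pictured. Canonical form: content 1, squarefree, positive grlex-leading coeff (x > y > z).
2*x^2 + 2*y^2 + z^2 - 1

First, deg p = 2. A generic line meets the surface in up to 2 points.
Next, symmetries: rotational symmetry about the z-axis ⇒ p depends on x, y only through x² + y².
Then, reading off the gridlines: a circular section at z = 0 has radius between 0 and 1; among the integer gridlines, it crosses the z-axis at z ∈ {-1, 1}.
Finally, these observations pin down the coefficients.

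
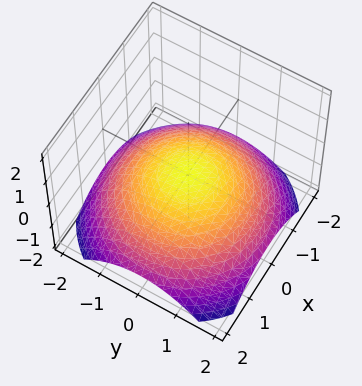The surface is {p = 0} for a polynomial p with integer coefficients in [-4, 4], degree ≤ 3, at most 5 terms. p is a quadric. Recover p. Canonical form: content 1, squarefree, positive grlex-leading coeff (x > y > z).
x^2 + y^2 + 3*z

The degree is 2 — a single bowl opening along one axis; a quadric.
Symmetry: the z-axis is an axis of rotation, so x and y enter only as x² + y².
Against the integer gridlines: it meets the z-axis at z = 0 (among the integer gridlines); one y-axis crossing is at y = 0; a circular section at z = -1 has radius between 1 and 2; it meets the x-axis at x = 0 (among the integer gridlines).
Matching integer coefficients to the picture gives p.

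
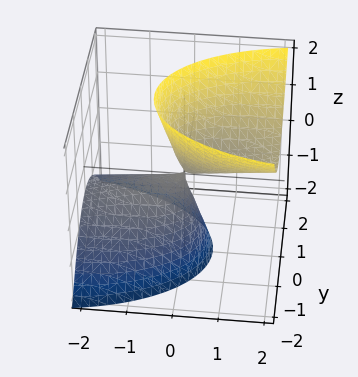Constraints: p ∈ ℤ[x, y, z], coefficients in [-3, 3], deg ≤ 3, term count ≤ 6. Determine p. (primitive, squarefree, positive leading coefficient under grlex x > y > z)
x^2 - 3*x*z + 3*y^2 - z^2

There are 2 components. Treating them together as one polynomial.
deg p = 2. The shape is more complex than any degree-1 surface.
From the axis intercepts and sections: one z-axis crossing is at z = 0; it meets the y-axis at y = 0 (among the integer gridlines); it meets the x-axis at x = 0 (among the integer gridlines).
These observations pin down the coefficients.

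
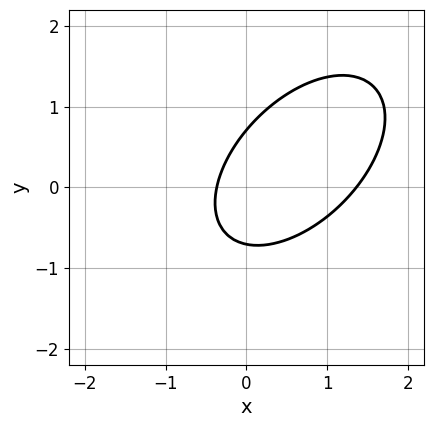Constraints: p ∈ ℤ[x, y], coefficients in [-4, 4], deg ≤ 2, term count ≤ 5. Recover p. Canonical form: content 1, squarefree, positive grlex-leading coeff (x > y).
2*x^2 - 2*x*y + 2*y^2 - 2*x - 1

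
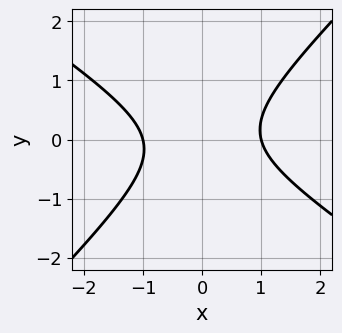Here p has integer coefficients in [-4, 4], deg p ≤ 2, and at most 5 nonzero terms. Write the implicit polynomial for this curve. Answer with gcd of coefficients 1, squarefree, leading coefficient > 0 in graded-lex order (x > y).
2*x^2 + x*y - 3*y^2 - 2

First, degree: the shape is more complex than any degree-1 curve, so deg p = 2.
Next, from the axis intercepts and sections: no y-intercept at any integer in the box; the x-axis gridline crossings are at x ∈ {-1, 1}.
Finally, these observations pin down the coefficients.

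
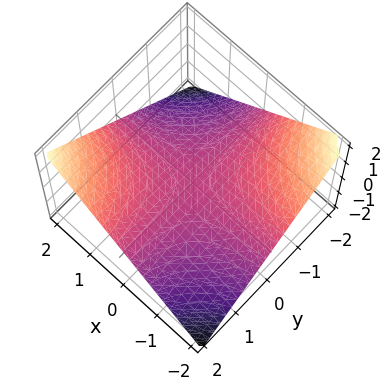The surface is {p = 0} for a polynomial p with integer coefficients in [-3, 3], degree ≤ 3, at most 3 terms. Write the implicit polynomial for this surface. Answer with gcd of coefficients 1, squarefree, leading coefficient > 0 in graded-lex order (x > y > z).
x*y - 2*z

First, the degree is 2 — a hyperbolic paraboloid; a quadric.
Next, reading off the gridlines: the visible x-axis segment lies entirely on the surface; it crosses the z-axis at the gridline z = 0; every point of the y-axis in the box is on the surface.
Finally, fitting integer coefficients to these (and the overall shape) gives p.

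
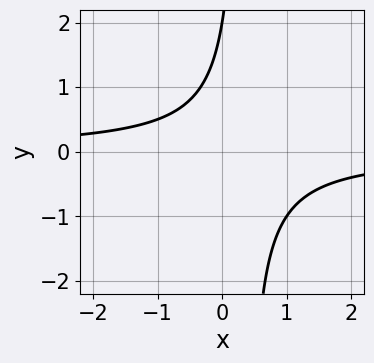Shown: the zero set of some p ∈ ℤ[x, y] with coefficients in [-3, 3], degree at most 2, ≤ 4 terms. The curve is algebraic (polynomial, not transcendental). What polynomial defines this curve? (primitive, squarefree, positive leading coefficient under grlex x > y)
(a) deg p = 2. A generic line meets the curve in up to 2 points.
(b) From the axis intercepts and sections: the curve avoids every integer x-axis point in the box; one y-axis crossing is at y = 2.
(c) Assembling these constraints gives the stated polynomial.

3*x*y - y + 2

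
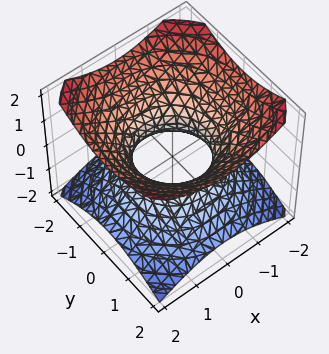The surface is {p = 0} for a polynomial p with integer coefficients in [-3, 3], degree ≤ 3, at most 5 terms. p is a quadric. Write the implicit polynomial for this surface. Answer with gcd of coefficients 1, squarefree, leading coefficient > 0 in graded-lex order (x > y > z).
2*x^2 + 2*y^2 - 3*z^2 - 2

(a) deg p = 2.
(b) Symmetries: rotational symmetry about the z-axis ⇒ p depends on x, y only through x² + y²; the z ↦ −z reflection is a symmetry, so z appears only in even powers.
(c) From the visible intercepts: the y-axis gridline crossings are at y ∈ {-1, 1}; no z-intercept at any integer in the box; a circular section at z = 0 has radius exactly 1.
(d) Assembling these constraints gives the stated polynomial.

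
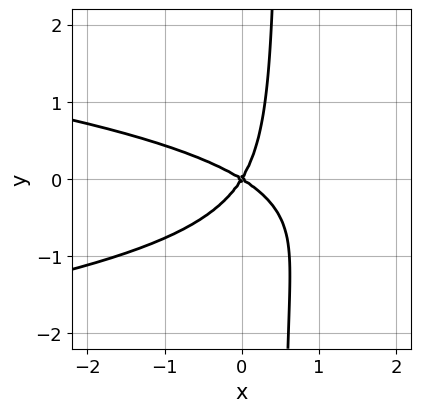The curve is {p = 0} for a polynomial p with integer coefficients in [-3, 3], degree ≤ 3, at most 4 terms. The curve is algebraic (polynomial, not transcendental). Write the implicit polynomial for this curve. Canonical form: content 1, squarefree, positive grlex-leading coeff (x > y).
(a) deg p = 3. The shape is more complex than any degree-2 curve.
(b) Reading off the gridlines: it meets the y-axis at y = 0 (among the integer gridlines); one x-axis crossing is at x = 0.
(c) The integer polynomial consistent with all of this is the stated p.

2*x*y^2 + x^2 + x*y - y^2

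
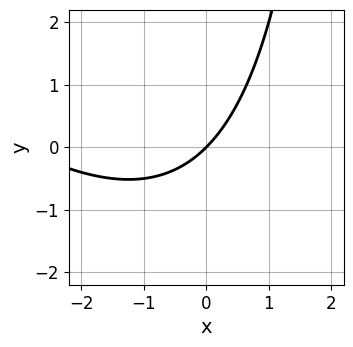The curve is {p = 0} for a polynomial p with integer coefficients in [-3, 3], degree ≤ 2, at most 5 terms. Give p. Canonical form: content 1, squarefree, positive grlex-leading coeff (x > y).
First, degree: the shape is more complex than any degree-1 curve, so deg p = 2.
Then, from the axis intercepts and sections: it meets the x-axis at x = 0 (among the integer gridlines); one y-axis crossing is at y = 0.
Finally, the integer polynomial consistent with all of this is the stated p.

x^2 + x*y + 3*x - 3*y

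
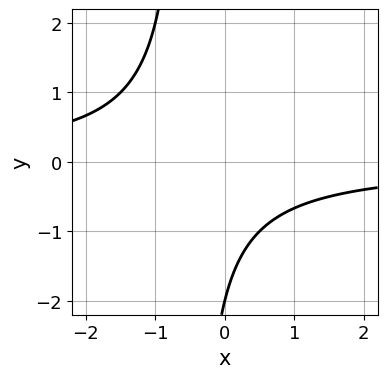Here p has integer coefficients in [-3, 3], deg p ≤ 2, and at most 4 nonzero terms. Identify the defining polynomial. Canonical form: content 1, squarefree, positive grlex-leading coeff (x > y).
deg p = 2. The shape is more complex than any degree-1 curve.
Reading off the gridlines: it misses every integer gridline on the x-axis; one y-axis crossing is at y = -2.
Assembling these constraints gives the stated polynomial.

2*x*y + y + 2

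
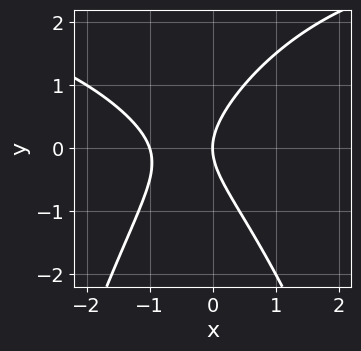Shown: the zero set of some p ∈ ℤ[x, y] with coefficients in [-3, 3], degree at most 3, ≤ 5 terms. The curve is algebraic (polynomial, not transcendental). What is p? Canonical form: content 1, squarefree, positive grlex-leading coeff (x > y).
1. Degree: no degree-2 curve has this shape, so deg p = 3.
2. From the axis intercepts and sections: one y-axis crossing is at y = 0; the x-axis gridline crossings are at x ∈ {-1, 0}.
3. Solving for integer coefficients yields p as stated.

x^2*y - 3*x^2 + 2*y^2 - 3*x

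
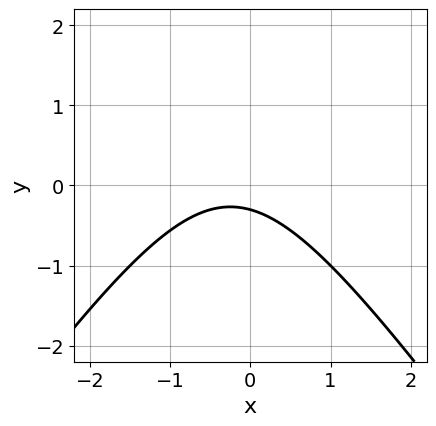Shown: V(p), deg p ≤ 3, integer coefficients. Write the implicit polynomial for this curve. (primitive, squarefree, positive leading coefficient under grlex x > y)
deg p = 2. A generic line meets the curve in up to 2 points.
Against the integer gridlines: no x-intercept at any integer in the box.
Matching integer coefficients to the picture gives p.

2*x^2 - y^2 + x + 3*y + 1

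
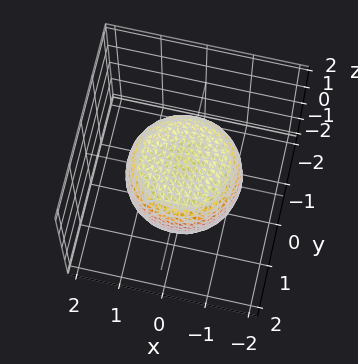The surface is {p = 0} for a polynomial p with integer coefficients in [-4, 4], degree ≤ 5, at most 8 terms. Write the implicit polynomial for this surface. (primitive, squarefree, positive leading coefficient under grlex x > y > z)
1. deg p = 4.
2. Symmetries: rotational symmetry about the z-axis ⇒ p depends on x, y only through x² + y².
3. From the axis intercepts and sections: a circular section at z = 0 has radius between 1 and 2.
4. Assembling these constraints gives the stated polynomial.

2*x^4 + 4*x^2*y^2 + 2*y^4 - 2*x^2 - 2*y^2 + 3*z^2 - 2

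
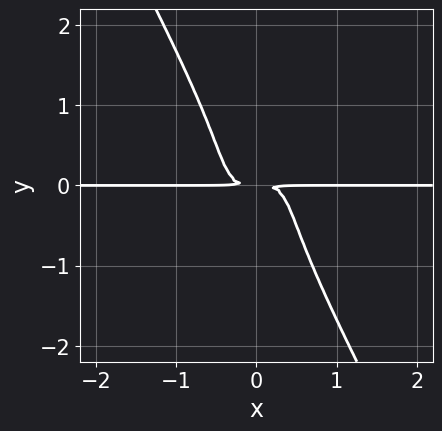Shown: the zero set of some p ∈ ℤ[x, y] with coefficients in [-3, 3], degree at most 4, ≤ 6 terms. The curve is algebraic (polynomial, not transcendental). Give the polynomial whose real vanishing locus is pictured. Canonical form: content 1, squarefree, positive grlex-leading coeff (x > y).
3*x^3*y - 2*x^2*y^2 + y^4 + y^2

1. Degree: the shape is more complex than any degree-3 curve, so deg p = 4.
2. From the visible intercepts: the visible x-axis segment lies entirely on the curve.
3. Assembling these constraints gives the stated polynomial.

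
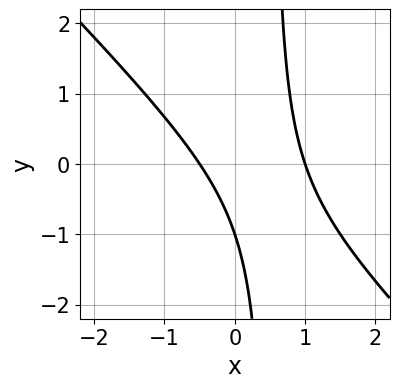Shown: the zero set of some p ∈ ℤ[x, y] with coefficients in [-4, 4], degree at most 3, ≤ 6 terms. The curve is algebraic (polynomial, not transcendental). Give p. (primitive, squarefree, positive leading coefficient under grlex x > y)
2*x^2 + 2*x*y - x - y - 1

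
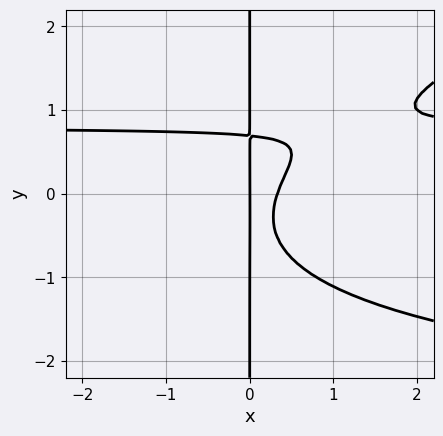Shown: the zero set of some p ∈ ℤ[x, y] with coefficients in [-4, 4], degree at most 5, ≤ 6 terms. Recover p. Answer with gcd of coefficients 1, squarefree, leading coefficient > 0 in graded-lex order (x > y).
x^2*y^2 - 3*x*y^3 + 3*x^2*y - 3*x^2 + x

deg p = 4. A generic line meets the curve in up to 4 points.
Reading off the gridlines: it meets the x-axis at x = 0 (among the integer gridlines); the visible y-axis segment lies entirely on the curve.
The integer polynomial consistent with all of this is the stated p.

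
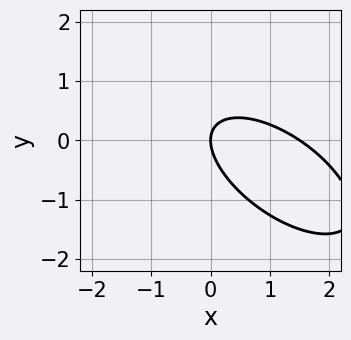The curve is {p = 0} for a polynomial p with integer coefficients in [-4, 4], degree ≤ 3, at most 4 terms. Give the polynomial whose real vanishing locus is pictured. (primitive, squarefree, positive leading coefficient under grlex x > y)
First, degree: the shape is more complex than any degree-1 curve, so deg p = 2.
Next, checking where it meets the axes: it meets the x-axis at x = 0 (among the integer gridlines); it crosses the y-axis at the gridline y = 0.
Finally, putting this together gives p.

2*x^2 + 3*x*y + 3*y^2 - 3*x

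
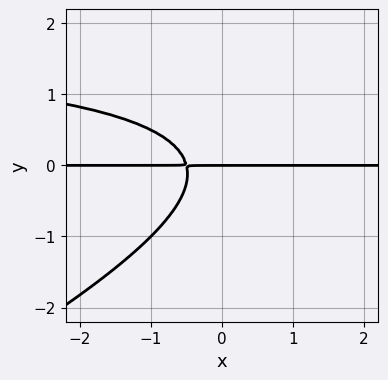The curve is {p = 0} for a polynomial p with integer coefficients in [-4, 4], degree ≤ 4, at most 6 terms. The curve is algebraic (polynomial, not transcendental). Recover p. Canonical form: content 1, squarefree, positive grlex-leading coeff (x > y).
x*y^2 - 2*y^3 - 2*x*y - y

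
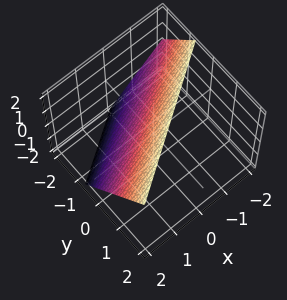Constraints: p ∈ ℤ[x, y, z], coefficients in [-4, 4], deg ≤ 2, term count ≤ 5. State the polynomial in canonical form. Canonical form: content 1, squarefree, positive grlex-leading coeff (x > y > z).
2*x - 3*y + 2*z - 2

The degree is 1 — the surface is flat (a plane).
Reading off the gridlines: one x-axis crossing is at x = 1; it crosses the z-axis at the gridline z = 1.
Together with the visible shape, these determine p as stated.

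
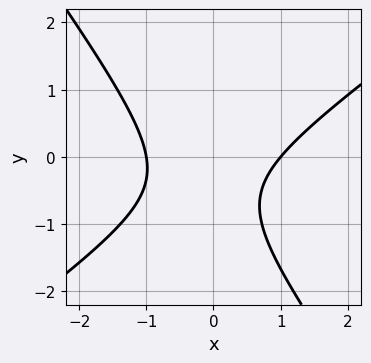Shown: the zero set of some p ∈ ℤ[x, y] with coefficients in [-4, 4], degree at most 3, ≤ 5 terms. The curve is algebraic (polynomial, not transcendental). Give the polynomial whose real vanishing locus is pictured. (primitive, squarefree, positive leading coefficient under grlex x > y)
First, deg p = 2.
Then, observable constraints: it misses every integer gridline on the y-axis; among the integer gridlines, it crosses the x-axis at x ∈ {-1, 1}.
Finally, solving for integer coefficients yields p as stated.

3*x^2 - 2*x*y - 3*y^2 - 3*y - 3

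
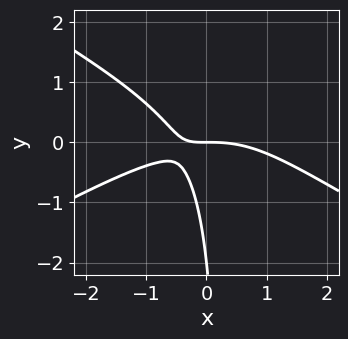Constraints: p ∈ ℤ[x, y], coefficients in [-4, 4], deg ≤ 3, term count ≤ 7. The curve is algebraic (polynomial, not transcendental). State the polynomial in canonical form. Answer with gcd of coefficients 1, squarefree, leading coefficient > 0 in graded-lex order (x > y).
The degree is 3 — the shape is more complex than any degree-2 curve.
Against the integer gridlines: the y-axis gridline crossings are at y ∈ {-2, 0}; one x-axis crossing is at x = 0.
Assembling these constraints gives the stated polynomial.

x^3 - 3*x*y^2 + 3*x*y + y^2 + 2*y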